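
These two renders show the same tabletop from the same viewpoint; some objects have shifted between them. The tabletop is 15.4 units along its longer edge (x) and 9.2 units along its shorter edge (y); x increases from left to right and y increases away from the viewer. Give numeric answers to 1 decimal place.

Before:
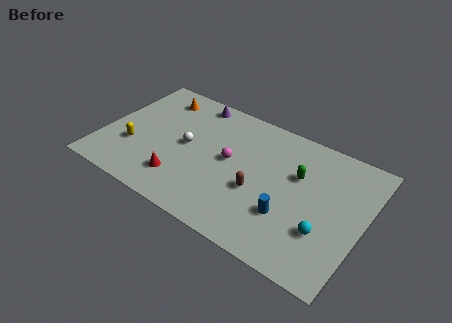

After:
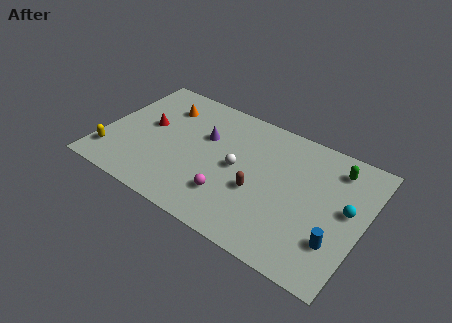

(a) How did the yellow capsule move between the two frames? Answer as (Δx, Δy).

(-1.1, -1.2)

The yellow capsule was at about (1.9, 3.1) and moved to about (0.8, 1.9).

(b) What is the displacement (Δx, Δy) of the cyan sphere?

(1.0, 2.1)

The cyan sphere was at about (13.4, 2.9) and moved to about (14.4, 5.0).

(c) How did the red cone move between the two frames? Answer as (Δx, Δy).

(-2.5, 3.0)

The red cone was at about (5.0, 2.1) and moved to about (2.5, 5.1).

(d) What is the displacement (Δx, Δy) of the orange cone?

(0.5, -0.6)

From the two frames, the orange cone sits at roughly (2.6, 7.6) before and (3.1, 7.0) after.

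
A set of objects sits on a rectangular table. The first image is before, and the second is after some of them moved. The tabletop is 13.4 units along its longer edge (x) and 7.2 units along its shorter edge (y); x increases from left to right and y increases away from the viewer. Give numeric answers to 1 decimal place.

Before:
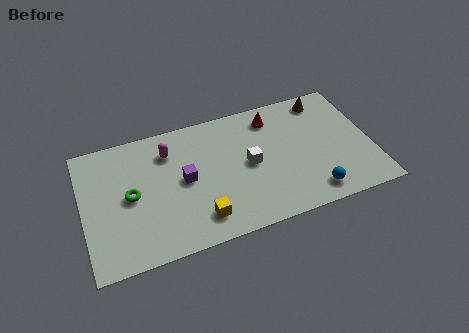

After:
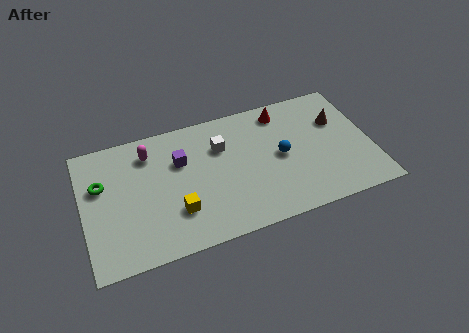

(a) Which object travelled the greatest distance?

the blue sphere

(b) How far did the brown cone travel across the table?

1.5

From (11.5, 6.2) to (12.0, 4.8), the brown cone covered √(0.5² + 1.4²) ≈ 1.5 units.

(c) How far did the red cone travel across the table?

0.5

The red cone moved from about (9.0, 5.9) to (9.5, 6.1), a distance of √(0.5² + 0.2²) ≈ 0.5.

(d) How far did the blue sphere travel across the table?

2.8

The blue sphere moved from about (10.4, 1.1) to (9.2, 3.6), a distance of √(1.2² + 2.5²) ≈ 2.8.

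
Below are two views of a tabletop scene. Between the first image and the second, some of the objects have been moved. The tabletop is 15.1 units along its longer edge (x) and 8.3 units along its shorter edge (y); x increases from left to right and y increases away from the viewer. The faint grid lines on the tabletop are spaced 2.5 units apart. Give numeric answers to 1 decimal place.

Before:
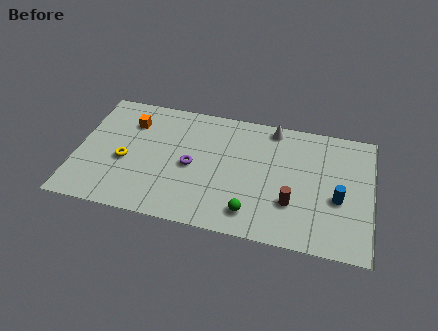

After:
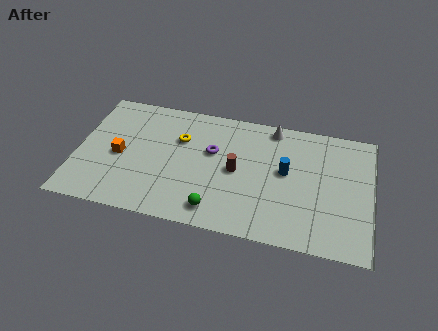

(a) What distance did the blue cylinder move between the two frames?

3.0

From (13.4, 3.4) to (10.7, 4.6), the blue cylinder covered √(2.7² + 1.2²) ≈ 3.0 units.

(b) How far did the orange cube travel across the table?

2.4

The orange cube was near (2.6, 6.2) before and (2.2, 3.8) after, so it travelled √(0.4² + 2.4²) ≈ 2.4 units.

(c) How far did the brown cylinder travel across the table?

3.3

The brown cylinder was near (11.1, 2.6) before and (8.2, 4.1) after, so it travelled √(2.9² + 1.5²) ≈ 3.3 units.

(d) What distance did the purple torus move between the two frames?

1.6

The purple torus was near (5.9, 3.9) before and (6.9, 5.1) after, so it travelled √(1.0² + 1.2²) ≈ 1.6 units.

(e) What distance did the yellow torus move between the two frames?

3.4

The yellow torus moved from about (2.5, 3.5) to (5.2, 5.6), a distance of √(2.7² + 2.1²) ≈ 3.4.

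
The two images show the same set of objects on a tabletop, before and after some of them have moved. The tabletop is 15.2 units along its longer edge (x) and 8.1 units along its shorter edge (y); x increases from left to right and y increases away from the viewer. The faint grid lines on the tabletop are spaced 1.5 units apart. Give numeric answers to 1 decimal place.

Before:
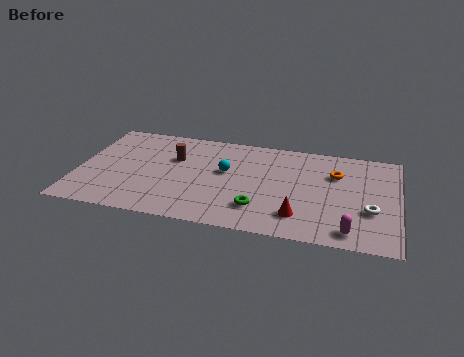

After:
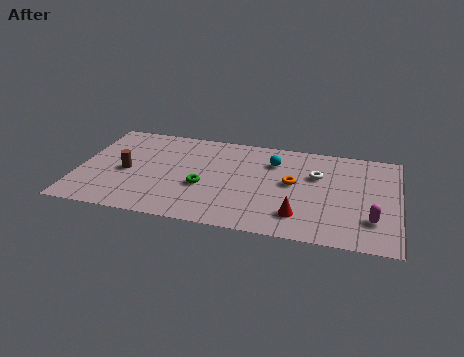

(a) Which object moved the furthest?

the white torus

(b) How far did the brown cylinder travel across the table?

2.7

From (4.5, 5.3) to (2.3, 3.7), the brown cylinder covered √(2.2² + 1.6²) ≈ 2.7 units.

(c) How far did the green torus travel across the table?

3.0

The green torus was near (8.7, 2.0) before and (6.0, 3.2) after, so it travelled √(2.7² + 1.2²) ≈ 3.0 units.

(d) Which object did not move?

the red cone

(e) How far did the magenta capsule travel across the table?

1.5

The magenta capsule was near (13.0, 1.1) before and (14.0, 2.2) after, so it travelled √(1.0² + 1.1²) ≈ 1.5 units.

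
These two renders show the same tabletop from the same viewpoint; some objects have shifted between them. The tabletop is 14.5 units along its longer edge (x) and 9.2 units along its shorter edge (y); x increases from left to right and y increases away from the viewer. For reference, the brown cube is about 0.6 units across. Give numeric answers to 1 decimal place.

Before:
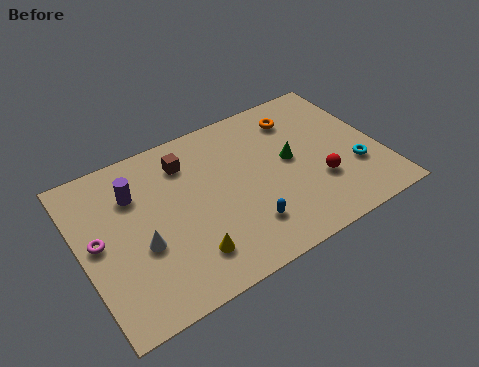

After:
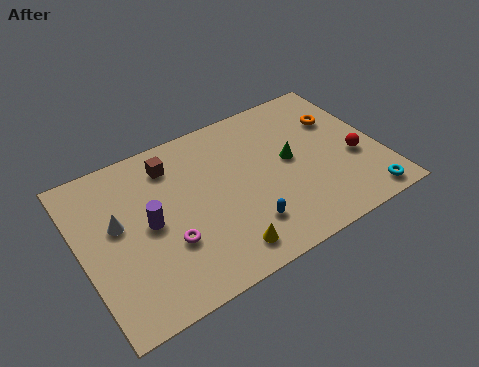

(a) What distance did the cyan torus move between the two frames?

2.0

The cyan torus moved from about (13.1, 3.0) to (13.2, 1.0), a distance of √(0.1² + 2.0²) ≈ 2.0.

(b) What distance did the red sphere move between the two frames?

2.0

The red sphere was near (11.3, 3.0) before and (13.2, 3.6) after, so it travelled √(1.9² + 0.6²) ≈ 2.0 units.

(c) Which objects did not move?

the blue capsule and the green cone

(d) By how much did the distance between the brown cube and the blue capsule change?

+0.5

Before: roughly 5.4 units apart; after: 5.9. That's 0.5 units further apart.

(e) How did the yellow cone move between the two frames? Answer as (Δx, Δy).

(1.6, -0.6)

The yellow cone started near (4.7, 2.0) and ended near (6.3, 1.4).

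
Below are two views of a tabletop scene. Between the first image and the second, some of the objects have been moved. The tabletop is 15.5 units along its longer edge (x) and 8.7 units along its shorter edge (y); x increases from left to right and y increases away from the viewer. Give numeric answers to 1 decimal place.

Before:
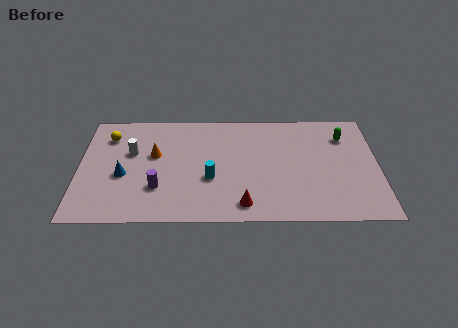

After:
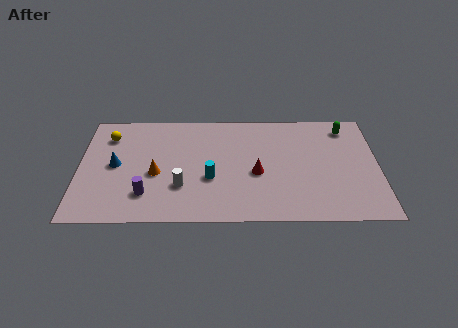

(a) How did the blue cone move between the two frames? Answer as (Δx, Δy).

(-0.4, 0.8)

The blue cone was at about (2.3, 3.6) and moved to about (1.9, 4.4).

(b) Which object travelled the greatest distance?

the white cylinder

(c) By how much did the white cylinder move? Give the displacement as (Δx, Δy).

(2.6, -2.7)

The white cylinder started near (2.7, 5.4) and ended near (5.3, 2.7).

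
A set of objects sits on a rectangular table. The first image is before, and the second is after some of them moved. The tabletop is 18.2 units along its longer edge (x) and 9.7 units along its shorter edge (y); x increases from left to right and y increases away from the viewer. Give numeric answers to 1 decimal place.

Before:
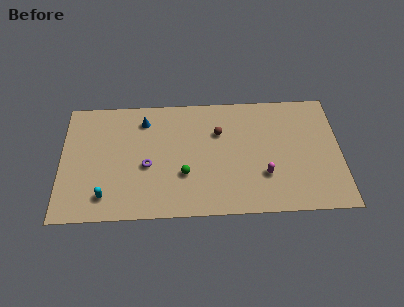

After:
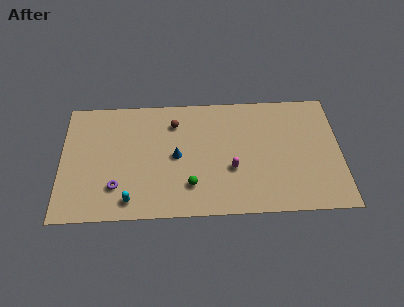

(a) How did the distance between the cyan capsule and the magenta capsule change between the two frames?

-3.4

They were about 10.4 units apart before and 7.0 after — 3.4 units closer together.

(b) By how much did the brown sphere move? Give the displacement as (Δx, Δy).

(-2.9, 0.9)

From the two frames, the brown sphere sits at roughly (10.3, 6.6) before and (7.4, 7.5) after.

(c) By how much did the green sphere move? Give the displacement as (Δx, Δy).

(0.4, -0.9)

The green sphere started near (8.0, 3.3) and ended near (8.4, 2.4).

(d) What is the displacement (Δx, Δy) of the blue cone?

(2.1, -3.0)

The blue cone started near (5.4, 7.8) and ended near (7.5, 4.8).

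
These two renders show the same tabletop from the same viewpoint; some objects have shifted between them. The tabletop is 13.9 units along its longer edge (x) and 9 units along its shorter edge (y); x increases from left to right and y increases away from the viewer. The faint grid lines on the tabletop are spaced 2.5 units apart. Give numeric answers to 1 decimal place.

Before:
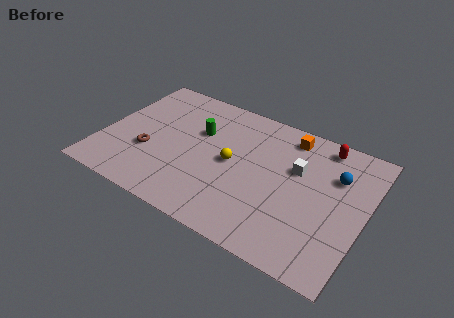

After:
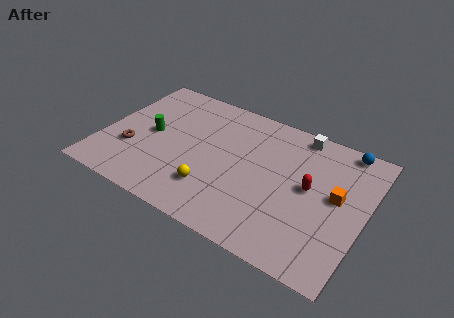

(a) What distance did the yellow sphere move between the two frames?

2.3

From (6.9, 4.5) to (6.2, 2.3), the yellow sphere covered √(0.7² + 2.2²) ≈ 2.3 units.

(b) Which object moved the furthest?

the orange cube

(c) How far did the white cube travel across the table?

2.4

The white cube moved from about (10.2, 5.7) to (10.0, 8.1), a distance of √(0.2² + 2.4²) ≈ 2.4.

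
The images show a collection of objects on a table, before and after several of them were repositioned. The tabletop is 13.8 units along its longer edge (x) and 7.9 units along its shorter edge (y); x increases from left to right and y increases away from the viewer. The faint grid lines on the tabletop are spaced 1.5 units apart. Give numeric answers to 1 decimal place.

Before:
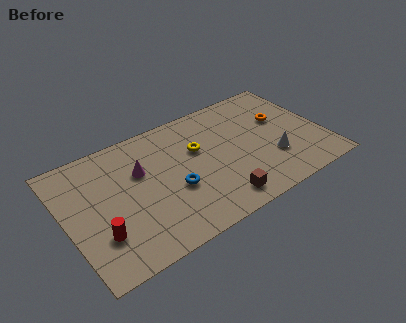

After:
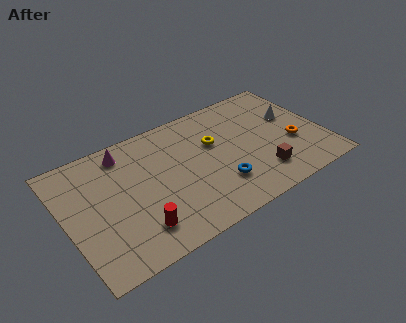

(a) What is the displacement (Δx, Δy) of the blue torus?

(2.3, -0.9)

The blue torus was at about (5.6, 3.1) and moved to about (7.9, 2.2).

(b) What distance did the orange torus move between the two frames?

1.9

The orange torus moved from about (11.8, 4.9) to (12.1, 3.0), a distance of √(0.3² + 1.9²) ≈ 1.9.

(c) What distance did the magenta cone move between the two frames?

1.7

The magenta cone was near (4.1, 5.1) before and (3.5, 6.7) after, so it travelled √(0.6² + 1.6²) ≈ 1.7 units.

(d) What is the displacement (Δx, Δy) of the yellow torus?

(0.9, 0.0)

The yellow torus started near (7.2, 5.0) and ended near (8.1, 5.0).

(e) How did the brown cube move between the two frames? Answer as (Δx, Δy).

(2.4, 0.6)

The brown cube was at about (7.7, 1.2) and moved to about (10.1, 1.8).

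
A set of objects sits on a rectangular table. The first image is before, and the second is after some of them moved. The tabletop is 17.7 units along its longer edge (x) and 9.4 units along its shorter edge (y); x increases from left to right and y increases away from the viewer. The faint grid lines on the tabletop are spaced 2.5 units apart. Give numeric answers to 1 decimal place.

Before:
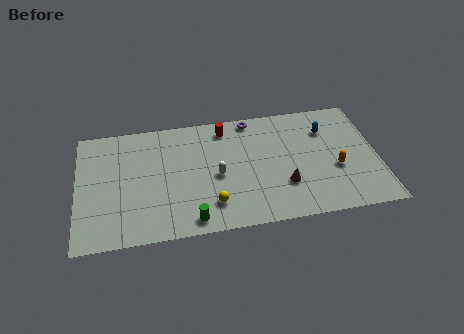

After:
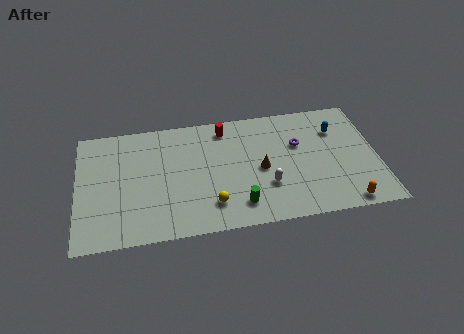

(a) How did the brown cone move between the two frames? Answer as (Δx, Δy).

(-1.3, 1.5)

The brown cone was at about (12.1, 2.9) and moved to about (10.8, 4.4).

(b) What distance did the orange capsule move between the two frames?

2.8

From (15.2, 3.7) to (15.6, 0.9), the orange capsule covered √(0.4² + 2.8²) ≈ 2.8 units.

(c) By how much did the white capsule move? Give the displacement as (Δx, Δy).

(2.9, -1.3)

The white capsule started near (8.2, 4.3) and ended near (11.1, 3.0).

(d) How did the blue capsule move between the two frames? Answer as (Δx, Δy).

(0.6, -0.1)

The blue capsule was at about (14.8, 6.9) and moved to about (15.4, 6.8).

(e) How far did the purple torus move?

3.7

The purple torus was near (10.4, 8.5) before and (13.1, 6.0) after, so it travelled √(2.7² + 2.5²) ≈ 3.7 units.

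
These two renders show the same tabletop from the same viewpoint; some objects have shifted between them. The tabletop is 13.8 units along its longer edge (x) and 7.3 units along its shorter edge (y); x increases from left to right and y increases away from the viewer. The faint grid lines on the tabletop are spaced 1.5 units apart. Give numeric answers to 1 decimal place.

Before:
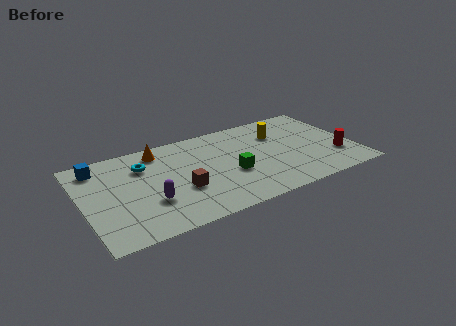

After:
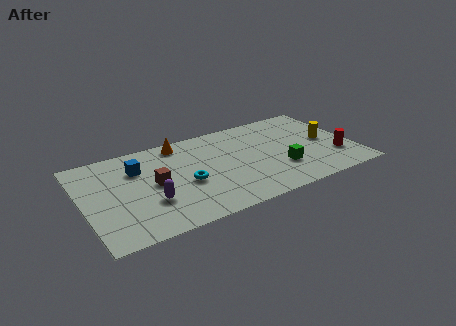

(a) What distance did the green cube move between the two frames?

2.6

From (7.4, 2.9) to (9.9, 2.3), the green cube covered √(2.5² + 0.6²) ≈ 2.6 units.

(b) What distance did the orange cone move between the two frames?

1.1

The orange cone moved from about (4.1, 6.2) to (5.2, 6.4), a distance of √(1.1² + 0.2²) ≈ 1.1.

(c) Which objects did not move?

the purple capsule and the red cylinder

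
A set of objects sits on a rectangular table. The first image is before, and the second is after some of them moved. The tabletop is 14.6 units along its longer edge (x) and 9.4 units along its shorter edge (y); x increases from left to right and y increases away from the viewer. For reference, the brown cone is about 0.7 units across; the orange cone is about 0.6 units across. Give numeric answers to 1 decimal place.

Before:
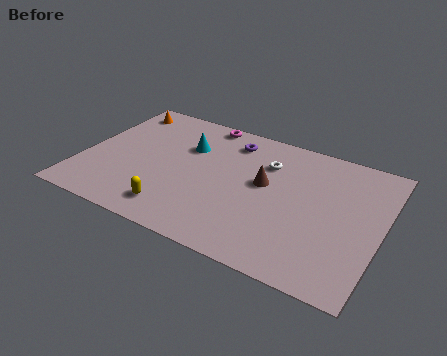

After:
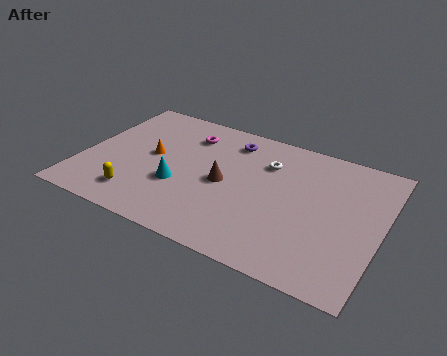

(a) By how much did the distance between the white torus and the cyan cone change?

+1.3

Before: roughly 3.9 units apart; after: 5.2. That's 1.3 units further apart.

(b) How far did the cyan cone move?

3.0

The cyan cone was near (4.9, 6.4) before and (4.9, 3.4) after, so it travelled √(0.0² + 3.0²) ≈ 3.0 units.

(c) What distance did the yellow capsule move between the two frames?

1.9

The yellow capsule was near (5.0, 1.6) before and (3.1, 1.8) after, so it travelled √(1.9² + 0.2²) ≈ 1.9 units.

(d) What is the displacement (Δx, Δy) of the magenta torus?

(-0.6, -1.3)

The magenta torus was at about (5.4, 8.6) and moved to about (4.8, 7.3).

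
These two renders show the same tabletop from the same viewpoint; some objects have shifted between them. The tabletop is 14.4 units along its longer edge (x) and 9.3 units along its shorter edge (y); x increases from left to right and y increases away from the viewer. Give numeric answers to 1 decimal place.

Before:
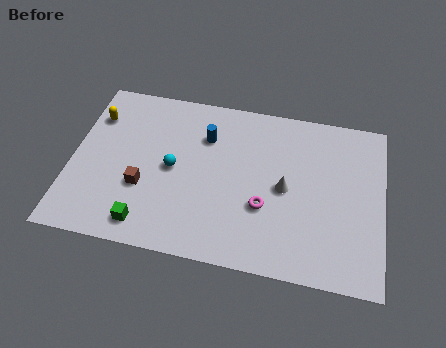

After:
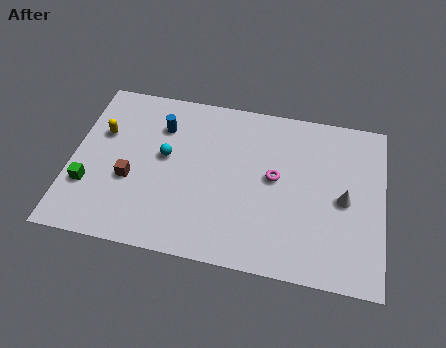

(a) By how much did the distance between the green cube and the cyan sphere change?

+0.7

Before: roughly 3.4 units apart; after: 4.1. That's 0.7 units further apart.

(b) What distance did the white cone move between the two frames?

2.7

The white cone moved from about (9.9, 4.5) to (12.6, 4.4), a distance of √(2.7² + 0.1²) ≈ 2.7.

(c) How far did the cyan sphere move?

0.7

From (4.7, 4.6) to (4.3, 5.2), the cyan sphere covered √(0.4² + 0.6²) ≈ 0.7 units.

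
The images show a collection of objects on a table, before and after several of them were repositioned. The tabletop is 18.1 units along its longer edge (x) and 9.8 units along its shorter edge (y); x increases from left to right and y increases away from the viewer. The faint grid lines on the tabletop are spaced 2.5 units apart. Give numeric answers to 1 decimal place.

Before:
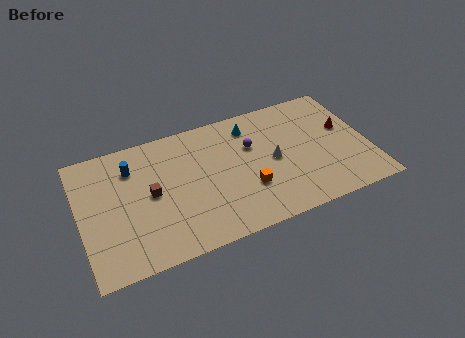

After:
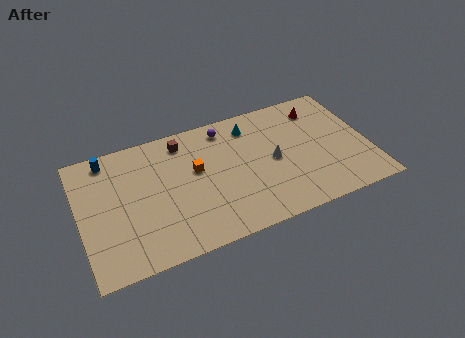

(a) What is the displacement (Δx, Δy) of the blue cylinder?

(-1.4, 1.2)

From the two frames, the blue cylinder sits at roughly (3.4, 7.4) before and (2.0, 8.6) after.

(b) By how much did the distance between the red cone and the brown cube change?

-3.7

Before: roughly 12.4 units apart; after: 8.7. That's 3.7 units closer together.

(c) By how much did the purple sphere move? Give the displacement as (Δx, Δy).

(-1.5, 2.0)

The purple sphere was at about (10.9, 6.4) and moved to about (9.4, 8.4).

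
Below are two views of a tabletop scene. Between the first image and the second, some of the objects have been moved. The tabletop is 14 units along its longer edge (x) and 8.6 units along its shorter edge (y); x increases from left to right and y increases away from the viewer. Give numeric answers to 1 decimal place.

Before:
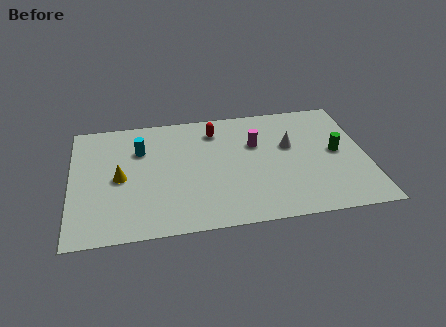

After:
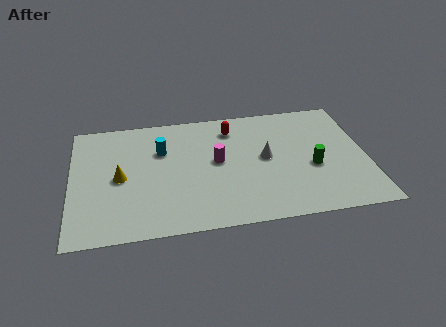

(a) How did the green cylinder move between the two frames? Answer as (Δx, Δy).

(-1.2, -0.9)

From the two frames, the green cylinder sits at roughly (12.6, 4.4) before and (11.4, 3.5) after.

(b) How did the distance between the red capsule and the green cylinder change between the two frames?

-1.2

They were about 6.2 units apart before and 5.0 after — 1.2 units closer together.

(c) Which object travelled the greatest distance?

the magenta cylinder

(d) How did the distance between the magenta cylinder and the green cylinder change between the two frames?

+0.6

They were about 4.0 units apart before and 4.6 after — 0.6 units further apart.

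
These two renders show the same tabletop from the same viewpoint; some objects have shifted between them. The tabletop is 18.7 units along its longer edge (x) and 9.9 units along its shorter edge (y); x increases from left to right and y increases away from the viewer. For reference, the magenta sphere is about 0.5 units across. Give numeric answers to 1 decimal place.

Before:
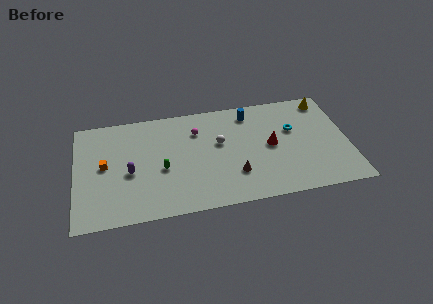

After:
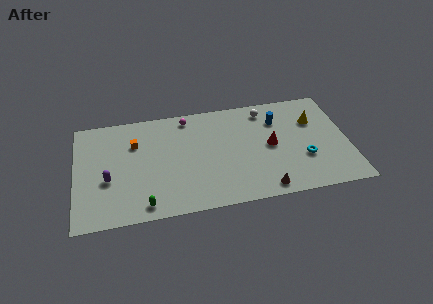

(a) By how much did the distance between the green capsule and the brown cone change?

+3.0

They were about 5.1 units apart before and 8.1 after — 3.0 units further apart.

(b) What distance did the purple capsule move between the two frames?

1.6

The purple capsule moved from about (3.7, 4.3) to (2.2, 3.9), a distance of √(1.5² + 0.4²) ≈ 1.6.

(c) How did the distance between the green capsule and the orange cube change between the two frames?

+1.7

They were about 4.0 units apart before and 5.7 after — 1.7 units further apart.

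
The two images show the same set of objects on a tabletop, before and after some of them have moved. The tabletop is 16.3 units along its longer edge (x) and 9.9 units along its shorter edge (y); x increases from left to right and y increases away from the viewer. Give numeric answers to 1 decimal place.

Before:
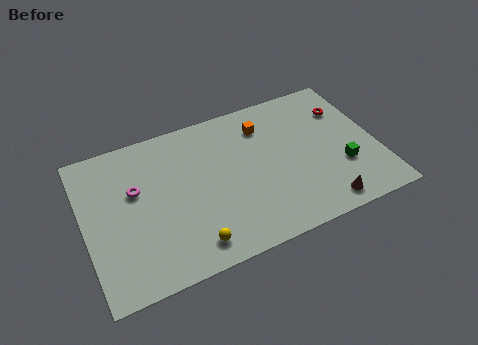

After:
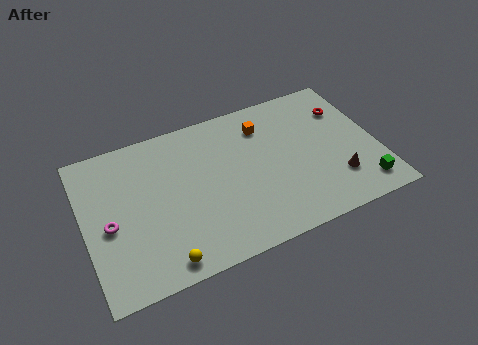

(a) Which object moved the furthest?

the magenta torus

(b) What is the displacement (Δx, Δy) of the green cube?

(0.9, -1.7)

From the two frames, the green cube sits at roughly (14.2, 3.3) before and (15.1, 1.6) after.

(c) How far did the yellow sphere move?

1.6

The yellow sphere was near (5.5, 1.5) before and (3.9, 1.1) after, so it travelled √(1.6² + 0.4²) ≈ 1.6 units.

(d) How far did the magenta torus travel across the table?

2.3

The magenta torus moved from about (2.9, 6.1) to (1.3, 4.4), a distance of √(1.6² + 1.7²) ≈ 2.3.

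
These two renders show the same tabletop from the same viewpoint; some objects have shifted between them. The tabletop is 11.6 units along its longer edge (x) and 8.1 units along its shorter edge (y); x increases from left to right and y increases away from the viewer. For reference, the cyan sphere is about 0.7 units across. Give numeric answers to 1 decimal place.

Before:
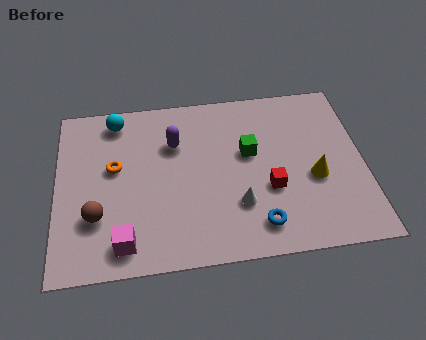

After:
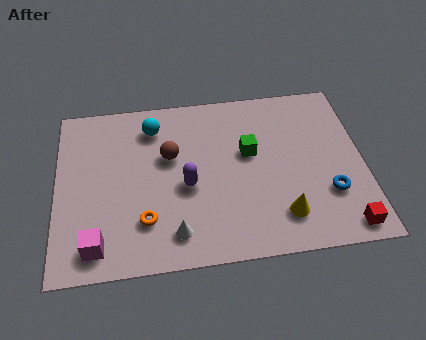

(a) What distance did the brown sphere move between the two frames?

3.8

From (1.5, 2.5) to (4.3, 5.0), the brown sphere covered √(2.8² + 2.5²) ≈ 3.8 units.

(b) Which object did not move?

the green cube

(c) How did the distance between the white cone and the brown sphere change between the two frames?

-1.7

Before: roughly 5.3 units apart; after: 3.6. That's 1.7 units closer together.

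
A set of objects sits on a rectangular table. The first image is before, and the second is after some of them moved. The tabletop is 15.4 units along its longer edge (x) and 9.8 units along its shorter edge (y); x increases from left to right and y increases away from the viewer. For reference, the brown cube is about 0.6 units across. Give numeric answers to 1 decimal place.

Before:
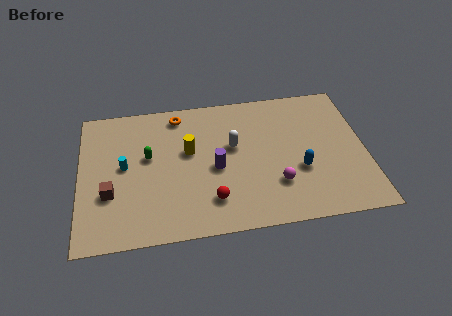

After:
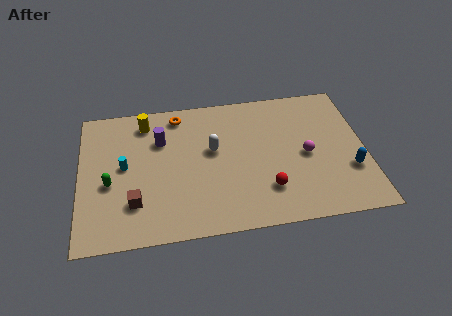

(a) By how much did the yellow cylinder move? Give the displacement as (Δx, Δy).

(-2.3, 2.4)

The yellow cylinder started near (5.9, 5.8) and ended near (3.6, 8.2).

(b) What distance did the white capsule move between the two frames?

1.1

The white capsule moved from about (8.3, 5.8) to (7.2, 5.7), a distance of √(1.1² + 0.1²) ≈ 1.1.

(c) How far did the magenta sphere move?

2.5

The magenta sphere was near (10.5, 2.8) before and (12.2, 4.6) after, so it travelled √(1.7² + 1.8²) ≈ 2.5 units.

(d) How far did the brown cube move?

1.5

From (1.6, 3.4) to (2.9, 2.6), the brown cube covered √(1.3² + 0.8²) ≈ 1.5 units.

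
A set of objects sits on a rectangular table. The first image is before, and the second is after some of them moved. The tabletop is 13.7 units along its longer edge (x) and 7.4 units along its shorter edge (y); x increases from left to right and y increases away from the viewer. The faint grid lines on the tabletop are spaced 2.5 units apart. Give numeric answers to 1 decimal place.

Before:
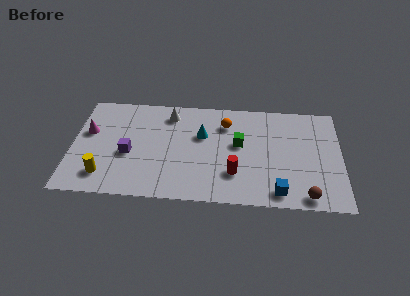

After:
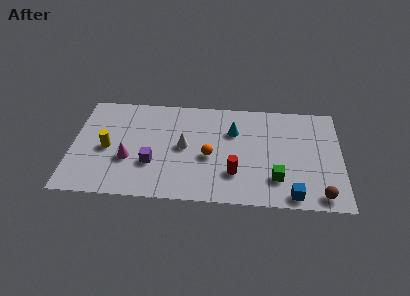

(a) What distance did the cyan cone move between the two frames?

1.6

The cyan cone moved from about (6.6, 4.7) to (8.2, 5.1), a distance of √(1.6² + 0.4²) ≈ 1.6.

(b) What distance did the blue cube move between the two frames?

0.7

The blue cube was near (10.5, 1.0) before and (11.2, 0.8) after, so it travelled √(0.7² + 0.2²) ≈ 0.7 units.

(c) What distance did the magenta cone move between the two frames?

2.8

The magenta cone moved from about (0.8, 4.5) to (2.9, 2.7), a distance of √(2.1² + 1.8²) ≈ 2.8.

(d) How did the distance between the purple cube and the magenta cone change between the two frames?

-1.3

The distance was about 2.5 in the first image and 1.2 in the second, so they moved 1.3 units closer together.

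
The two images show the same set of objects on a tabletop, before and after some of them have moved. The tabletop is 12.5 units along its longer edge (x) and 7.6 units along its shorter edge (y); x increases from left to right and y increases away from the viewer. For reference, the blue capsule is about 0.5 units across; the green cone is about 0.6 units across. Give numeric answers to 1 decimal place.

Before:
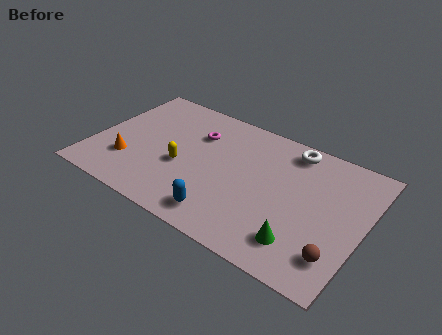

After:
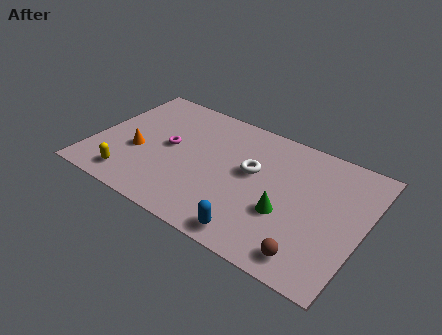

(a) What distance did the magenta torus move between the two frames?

1.8

The magenta torus moved from about (4.5, 5.4) to (3.4, 4.0), a distance of √(1.1² + 1.4²) ≈ 1.8.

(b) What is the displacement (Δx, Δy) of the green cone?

(-0.9, 1.2)

The green cone started near (10.0, 1.6) and ended near (9.1, 2.8).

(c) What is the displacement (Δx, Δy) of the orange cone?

(0.3, 0.8)

From the two frames, the orange cone sits at roughly (1.8, 2.2) before and (2.1, 3.0) after.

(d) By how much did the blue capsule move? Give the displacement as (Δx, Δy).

(1.5, -0.3)

From the two frames, the blue capsule sits at roughly (6.5, 1.2) before and (8.0, 0.9) after.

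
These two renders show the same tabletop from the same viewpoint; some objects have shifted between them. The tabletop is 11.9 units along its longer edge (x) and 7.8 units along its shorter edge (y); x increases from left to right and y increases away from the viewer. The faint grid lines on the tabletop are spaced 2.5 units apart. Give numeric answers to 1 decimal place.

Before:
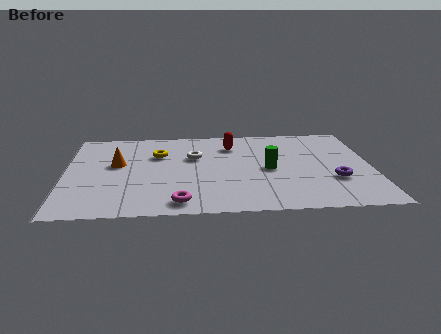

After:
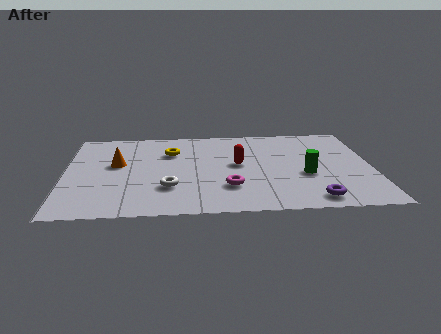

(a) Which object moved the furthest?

the white torus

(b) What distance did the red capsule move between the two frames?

1.8

From (6.5, 6.0) to (6.7, 4.2), the red capsule covered √(0.2² + 1.8²) ≈ 1.8 units.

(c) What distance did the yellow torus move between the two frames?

0.5

From (3.6, 5.3) to (4.1, 5.5), the yellow torus covered √(0.5² + 0.2²) ≈ 0.5 units.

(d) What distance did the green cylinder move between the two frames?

1.5

The green cylinder moved from about (7.9, 3.7) to (9.3, 3.1), a distance of √(1.4² + 0.6²) ≈ 1.5.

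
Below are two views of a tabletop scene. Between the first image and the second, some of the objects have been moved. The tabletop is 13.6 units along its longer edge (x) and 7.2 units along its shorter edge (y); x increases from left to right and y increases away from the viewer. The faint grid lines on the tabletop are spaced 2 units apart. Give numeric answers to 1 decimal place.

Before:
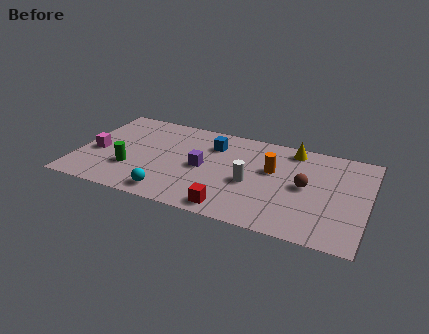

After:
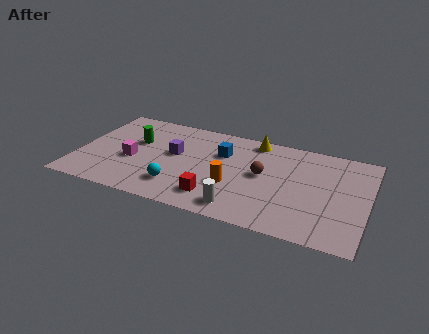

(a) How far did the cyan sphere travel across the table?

0.8

From (4.6, 1.0) to (4.9, 1.7), the cyan sphere covered √(0.3² + 0.7²) ≈ 0.8 units.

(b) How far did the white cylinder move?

2.0

From (8.2, 3.1) to (7.9, 1.1), the white cylinder covered √(0.3² + 2.0²) ≈ 2.0 units.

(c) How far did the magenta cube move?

1.7

The magenta cube was near (0.9, 3.1) before and (2.6, 3.0) after, so it travelled √(1.7² + 0.1²) ≈ 1.7 units.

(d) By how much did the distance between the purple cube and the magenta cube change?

-2.8

Before: roughly 5.0 units apart; after: 2.2. That's 2.8 units closer together.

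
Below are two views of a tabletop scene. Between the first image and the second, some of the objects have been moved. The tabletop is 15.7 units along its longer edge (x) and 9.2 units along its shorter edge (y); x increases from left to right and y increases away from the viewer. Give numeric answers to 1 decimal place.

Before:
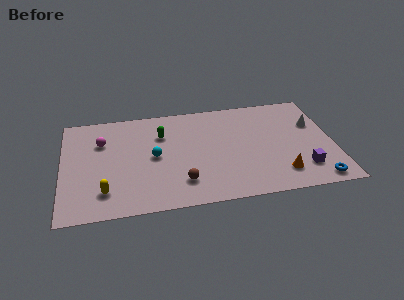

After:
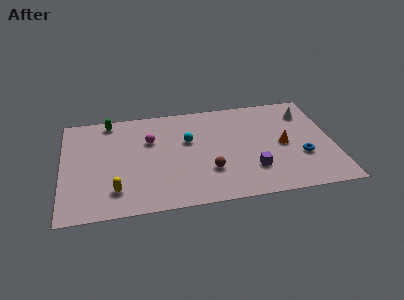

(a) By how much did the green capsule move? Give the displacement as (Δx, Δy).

(-3.0, 1.7)

The green capsule started near (5.8, 6.5) and ended near (2.8, 8.2).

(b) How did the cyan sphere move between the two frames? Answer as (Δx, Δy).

(2.0, 1.1)

The cyan sphere started near (5.3, 4.6) and ended near (7.3, 5.7).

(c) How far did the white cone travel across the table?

1.2

From (14.7, 6.0) to (14.3, 7.1), the white cone covered √(0.4² + 1.1²) ≈ 1.2 units.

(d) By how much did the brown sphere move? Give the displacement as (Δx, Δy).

(1.6, 0.7)

The brown sphere started near (6.8, 2.1) and ended near (8.4, 2.8).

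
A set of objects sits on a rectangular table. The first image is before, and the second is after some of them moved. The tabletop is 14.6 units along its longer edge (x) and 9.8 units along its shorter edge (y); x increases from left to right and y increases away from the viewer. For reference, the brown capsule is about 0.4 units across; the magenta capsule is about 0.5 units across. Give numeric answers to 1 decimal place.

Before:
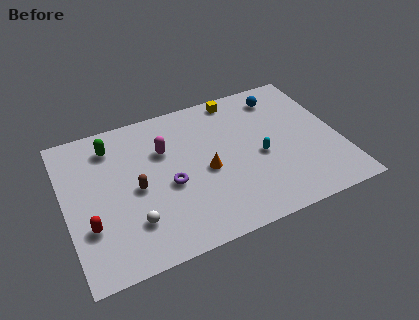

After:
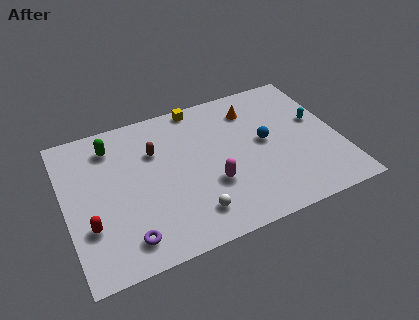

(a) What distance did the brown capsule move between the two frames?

2.4

From (3.7, 4.6) to (4.9, 6.7), the brown capsule covered √(1.2² + 2.1²) ≈ 2.4 units.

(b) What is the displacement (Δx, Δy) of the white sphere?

(3.1, -0.6)

From the two frames, the white sphere sits at roughly (3.3, 2.5) before and (6.4, 1.9) after.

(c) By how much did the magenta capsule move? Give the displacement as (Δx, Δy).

(2.2, -3.2)

The magenta capsule started near (5.4, 6.6) and ended near (7.6, 3.4).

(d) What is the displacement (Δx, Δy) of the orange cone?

(2.9, 3.3)

The orange cone was at about (7.4, 4.4) and moved to about (10.3, 7.7).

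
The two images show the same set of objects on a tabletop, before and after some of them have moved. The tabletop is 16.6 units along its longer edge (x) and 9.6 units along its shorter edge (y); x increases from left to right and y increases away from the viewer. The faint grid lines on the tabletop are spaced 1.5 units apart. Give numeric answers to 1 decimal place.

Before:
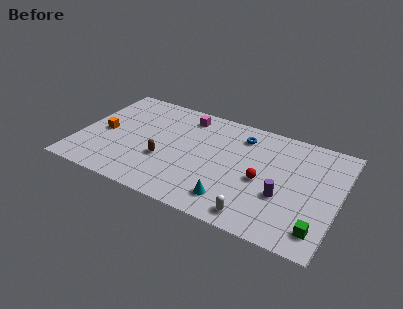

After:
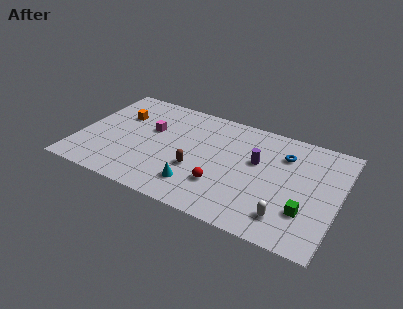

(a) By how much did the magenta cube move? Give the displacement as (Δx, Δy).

(-2.0, -2.2)

From the two frames, the magenta cube sits at roughly (6.4, 8.1) before and (4.4, 5.9) after.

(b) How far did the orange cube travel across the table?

2.2

The orange cube moved from about (1.5, 4.5) to (2.3, 6.5), a distance of √(0.8² + 2.0²) ≈ 2.2.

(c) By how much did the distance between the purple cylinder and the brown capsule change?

-3.3

The distance was about 7.6 in the first image and 4.3 in the second, so they moved 3.3 units closer together.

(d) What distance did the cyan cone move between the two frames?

2.3

From (10.2, 1.8) to (7.9, 2.1), the cyan cone covered √(2.3² + 0.3²) ≈ 2.3 units.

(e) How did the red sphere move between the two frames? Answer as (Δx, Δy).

(-2.4, -1.5)

The red sphere started near (11.8, 4.3) and ended near (9.4, 2.8).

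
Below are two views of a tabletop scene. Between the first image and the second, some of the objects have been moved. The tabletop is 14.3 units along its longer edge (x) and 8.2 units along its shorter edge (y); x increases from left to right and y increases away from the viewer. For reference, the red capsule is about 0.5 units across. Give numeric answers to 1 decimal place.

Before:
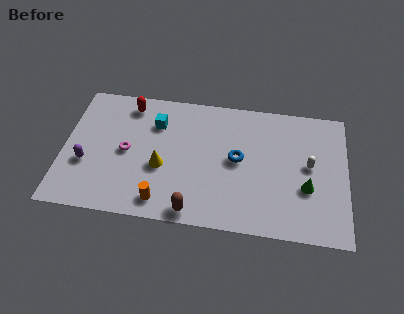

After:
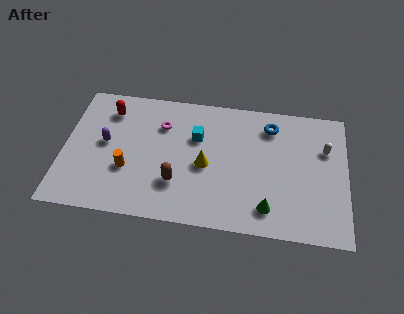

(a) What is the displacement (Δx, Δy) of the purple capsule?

(0.9, 1.4)

From the two frames, the purple capsule sits at roughly (1.2, 3.0) before and (2.1, 4.4) after.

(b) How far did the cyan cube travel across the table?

2.2

From (4.6, 6.0) to (6.7, 5.4), the cyan cube covered √(2.1² + 0.6²) ≈ 2.2 units.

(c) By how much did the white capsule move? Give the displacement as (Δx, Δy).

(0.8, 1.1)

The white capsule was at about (12.4, 4.4) and moved to about (13.2, 5.5).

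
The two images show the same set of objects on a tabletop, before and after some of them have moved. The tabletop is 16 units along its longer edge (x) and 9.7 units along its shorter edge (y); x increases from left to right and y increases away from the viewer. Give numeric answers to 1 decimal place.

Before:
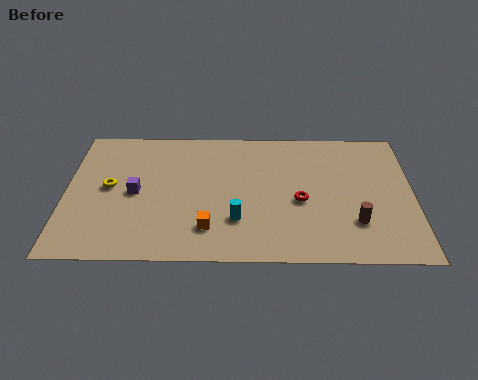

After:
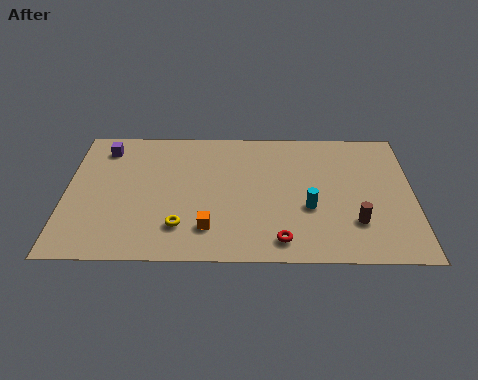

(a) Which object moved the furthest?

the yellow torus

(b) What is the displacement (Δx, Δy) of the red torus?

(-0.9, -2.8)

The red torus started near (10.8, 4.2) and ended near (9.9, 1.4).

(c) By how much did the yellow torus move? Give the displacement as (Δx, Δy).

(3.3, -2.8)

From the two frames, the yellow torus sits at roughly (2.0, 5.1) before and (5.3, 2.3) after.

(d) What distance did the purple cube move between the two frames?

3.6

From (3.2, 4.7) to (1.7, 8.0), the purple cube covered √(1.5² + 3.3²) ≈ 3.6 units.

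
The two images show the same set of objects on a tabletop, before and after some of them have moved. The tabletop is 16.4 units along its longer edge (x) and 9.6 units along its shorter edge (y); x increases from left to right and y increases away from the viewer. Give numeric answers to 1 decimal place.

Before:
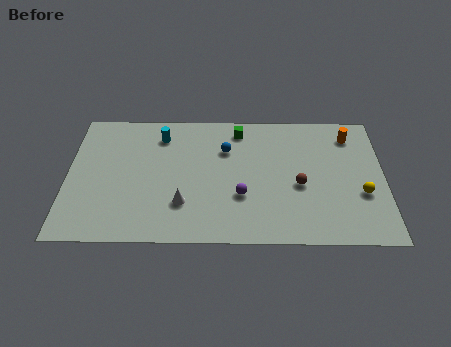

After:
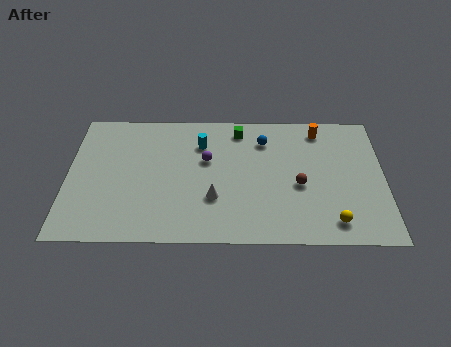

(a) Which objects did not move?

the green cube and the brown sphere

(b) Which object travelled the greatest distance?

the purple sphere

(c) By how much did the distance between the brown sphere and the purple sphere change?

+2.0

Before: roughly 3.1 units apart; after: 5.1. That's 2.0 units further apart.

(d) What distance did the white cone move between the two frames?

1.6

From (6.0, 2.7) to (7.6, 3.1), the white cone covered √(1.6² + 0.4²) ≈ 1.6 units.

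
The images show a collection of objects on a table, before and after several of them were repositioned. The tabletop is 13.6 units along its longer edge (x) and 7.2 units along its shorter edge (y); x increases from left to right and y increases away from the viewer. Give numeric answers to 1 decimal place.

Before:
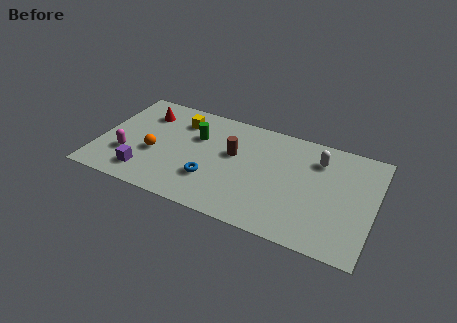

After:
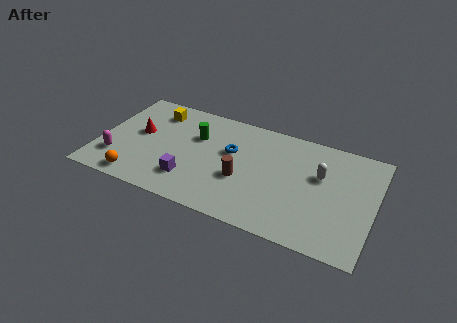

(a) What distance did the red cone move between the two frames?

1.5

The red cone was near (2.0, 5.5) before and (1.9, 4.0) after, so it travelled √(0.1² + 1.5²) ≈ 1.5 units.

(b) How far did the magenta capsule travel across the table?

0.6

The magenta capsule was near (1.5, 2.3) before and (1.0, 1.9) after, so it travelled √(0.5² + 0.4²) ≈ 0.6 units.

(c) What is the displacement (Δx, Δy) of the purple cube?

(2.2, 0.4)

From the two frames, the purple cube sits at roughly (2.5, 1.4) before and (4.7, 1.8) after.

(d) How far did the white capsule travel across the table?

1.0

From (10.7, 5.5) to (10.9, 4.5), the white capsule covered √(0.2² + 1.0²) ≈ 1.0 units.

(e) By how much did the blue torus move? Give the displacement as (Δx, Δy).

(0.8, 2.2)

From the two frames, the blue torus sits at roughly (5.7, 2.2) before and (6.5, 4.4) after.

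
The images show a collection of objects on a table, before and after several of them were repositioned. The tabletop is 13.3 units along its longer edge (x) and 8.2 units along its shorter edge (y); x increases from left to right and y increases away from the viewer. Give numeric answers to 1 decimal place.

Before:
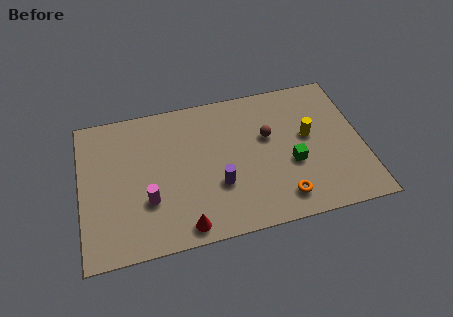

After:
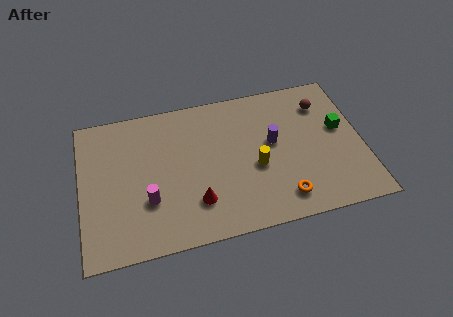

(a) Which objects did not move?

the orange torus and the magenta cylinder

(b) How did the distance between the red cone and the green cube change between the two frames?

+1.8

The distance was about 5.7 in the first image and 7.5 in the second, so they moved 1.8 units further apart.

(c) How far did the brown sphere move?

3.0

From (8.9, 5.0) to (11.6, 6.3), the brown sphere covered √(2.7² + 1.3²) ≈ 3.0 units.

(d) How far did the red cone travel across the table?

1.3

From (4.7, 0.9) to (5.3, 2.1), the red cone covered √(0.6² + 1.2²) ≈ 1.3 units.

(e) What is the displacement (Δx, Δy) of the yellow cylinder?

(-2.6, -1.2)

From the two frames, the yellow cylinder sits at roughly (10.8, 4.6) before and (8.2, 3.4) after.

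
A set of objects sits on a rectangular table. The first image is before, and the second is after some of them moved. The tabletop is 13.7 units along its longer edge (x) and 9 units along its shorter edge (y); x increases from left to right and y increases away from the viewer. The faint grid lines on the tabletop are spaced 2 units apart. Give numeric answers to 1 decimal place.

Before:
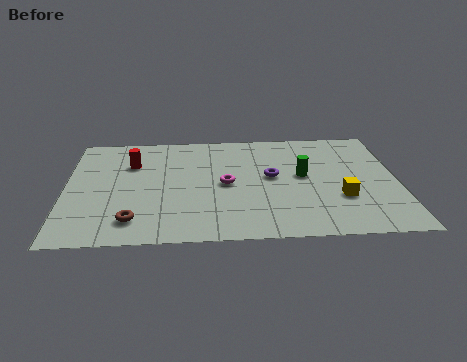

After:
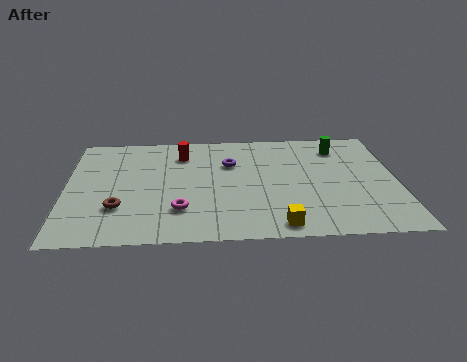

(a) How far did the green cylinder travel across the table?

2.8

The green cylinder moved from about (9.8, 4.9) to (11.4, 7.2), a distance of √(1.6² + 2.3²) ≈ 2.8.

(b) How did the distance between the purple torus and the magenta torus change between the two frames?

+2.3

They were about 2.0 units apart before and 4.3 after — 2.3 units further apart.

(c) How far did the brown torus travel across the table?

1.2

From (2.8, 1.7) to (2.2, 2.7), the brown torus covered √(0.6² + 1.0²) ≈ 1.2 units.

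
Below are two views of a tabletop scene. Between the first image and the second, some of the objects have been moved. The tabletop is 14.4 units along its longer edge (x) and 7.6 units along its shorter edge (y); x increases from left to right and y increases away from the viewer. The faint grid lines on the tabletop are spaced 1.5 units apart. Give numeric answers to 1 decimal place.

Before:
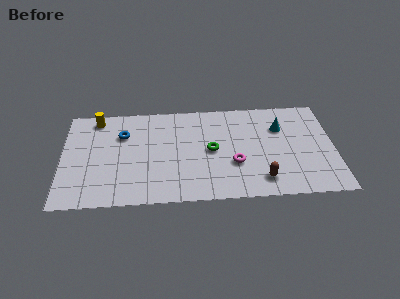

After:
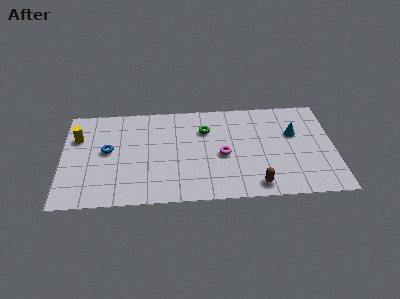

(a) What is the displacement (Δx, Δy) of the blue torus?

(-0.8, -1.2)

From the two frames, the blue torus sits at roughly (3.2, 5.3) before and (2.4, 4.1) after.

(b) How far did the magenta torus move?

0.9

The magenta torus moved from about (9.1, 2.7) to (8.5, 3.4), a distance of √(0.6² + 0.7²) ≈ 0.9.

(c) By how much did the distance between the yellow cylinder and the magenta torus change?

-0.4

The distance was about 8.3 in the first image and 7.9 in the second, so they moved 0.4 units closer together.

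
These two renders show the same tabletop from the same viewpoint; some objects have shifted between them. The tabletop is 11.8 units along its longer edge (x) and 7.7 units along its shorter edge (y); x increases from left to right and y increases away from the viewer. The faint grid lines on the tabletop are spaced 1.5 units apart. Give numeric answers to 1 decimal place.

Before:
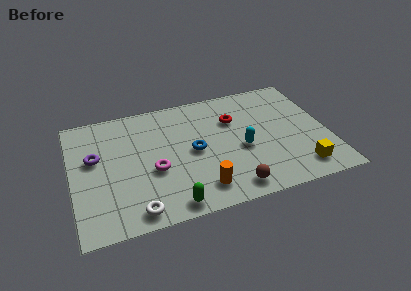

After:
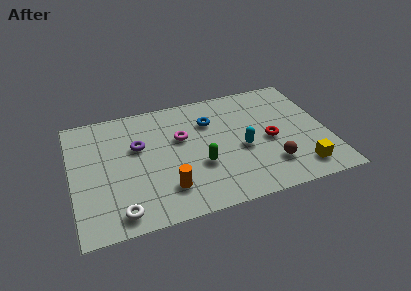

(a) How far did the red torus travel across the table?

2.3

From (7.6, 5.3) to (9.1, 3.5), the red torus covered √(1.5² + 1.8²) ≈ 2.3 units.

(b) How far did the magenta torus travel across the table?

2.2

The magenta torus moved from about (3.7, 3.1) to (5.1, 4.8), a distance of √(1.4² + 1.7²) ≈ 2.2.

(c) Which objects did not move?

the yellow cube and the cyan capsule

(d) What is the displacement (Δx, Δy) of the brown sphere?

(1.9, 0.9)

The brown sphere started near (7.1, 1.0) and ended near (9.0, 1.9).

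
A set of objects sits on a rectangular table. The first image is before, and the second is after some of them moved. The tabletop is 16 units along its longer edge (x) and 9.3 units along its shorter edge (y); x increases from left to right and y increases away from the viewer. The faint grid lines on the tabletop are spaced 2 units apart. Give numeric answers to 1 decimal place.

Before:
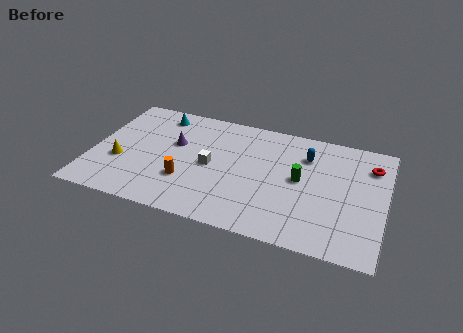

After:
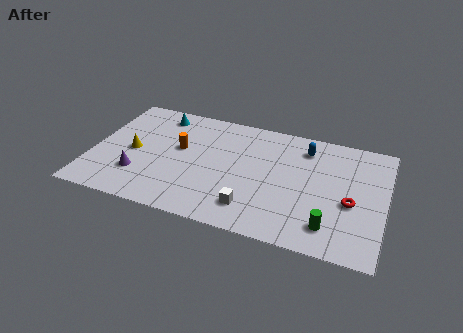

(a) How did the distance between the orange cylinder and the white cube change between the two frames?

+3.5

The distance was about 2.0 in the first image and 5.5 in the second, so they moved 3.5 units further apart.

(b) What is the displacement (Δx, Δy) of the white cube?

(2.5, -2.6)

The white cube was at about (6.5, 4.5) and moved to about (9.0, 1.9).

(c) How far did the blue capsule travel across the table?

0.6

The blue capsule moved from about (11.6, 6.9) to (11.5, 7.5), a distance of √(0.1² + 0.6²) ≈ 0.6.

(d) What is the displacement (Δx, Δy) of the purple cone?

(-1.7, -3.1)

The purple cone was at about (4.4, 5.7) and moved to about (2.7, 2.6).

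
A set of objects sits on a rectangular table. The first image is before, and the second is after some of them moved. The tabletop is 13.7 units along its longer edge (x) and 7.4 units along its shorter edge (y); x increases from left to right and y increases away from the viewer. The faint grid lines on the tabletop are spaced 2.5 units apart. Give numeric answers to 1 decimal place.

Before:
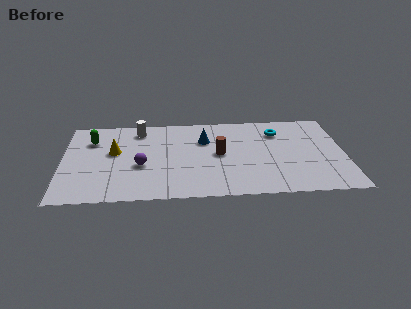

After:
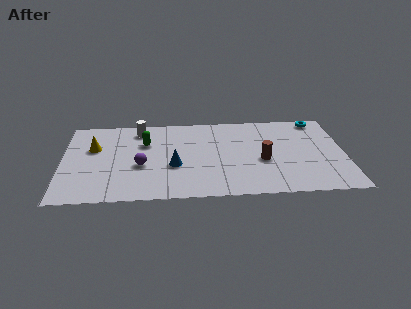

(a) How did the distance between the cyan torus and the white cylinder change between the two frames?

+2.0

The distance was about 6.8 in the first image and 8.8 in the second, so they moved 2.0 units further apart.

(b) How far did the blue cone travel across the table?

2.7

From (6.9, 5.1) to (5.4, 2.9), the blue cone covered √(1.5² + 2.2²) ≈ 2.7 units.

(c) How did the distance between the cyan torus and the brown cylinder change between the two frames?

+1.1

The distance was about 3.4 in the first image and 4.5 in the second, so they moved 1.1 units further apart.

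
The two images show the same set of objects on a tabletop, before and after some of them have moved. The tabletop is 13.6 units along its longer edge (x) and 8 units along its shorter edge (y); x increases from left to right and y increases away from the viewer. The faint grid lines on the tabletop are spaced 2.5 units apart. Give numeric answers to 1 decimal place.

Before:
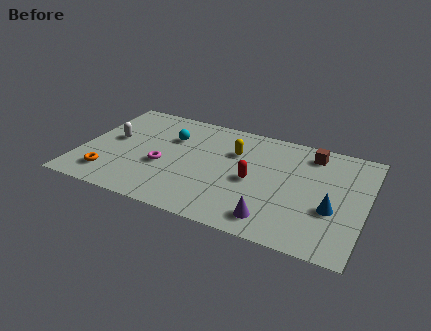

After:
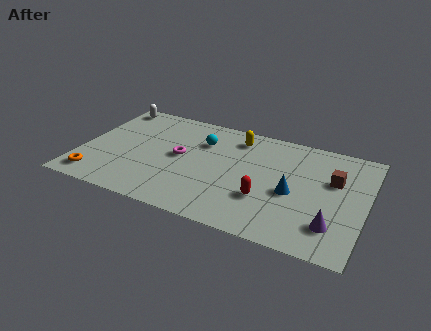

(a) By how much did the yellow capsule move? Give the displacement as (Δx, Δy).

(0.0, 1.1)

From the two frames, the yellow capsule sits at roughly (7.2, 5.5) before and (7.2, 6.6) after.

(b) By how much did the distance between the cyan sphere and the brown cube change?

-0.4

They were about 6.8 units apart before and 6.4 after — 0.4 units closer together.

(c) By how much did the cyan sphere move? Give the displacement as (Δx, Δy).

(1.5, 0.2)

The cyan sphere started near (4.1, 5.5) and ended near (5.6, 5.7).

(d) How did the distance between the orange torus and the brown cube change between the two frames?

+1.2

Before: roughly 10.5 units apart; after: 11.7. That's 1.2 units further apart.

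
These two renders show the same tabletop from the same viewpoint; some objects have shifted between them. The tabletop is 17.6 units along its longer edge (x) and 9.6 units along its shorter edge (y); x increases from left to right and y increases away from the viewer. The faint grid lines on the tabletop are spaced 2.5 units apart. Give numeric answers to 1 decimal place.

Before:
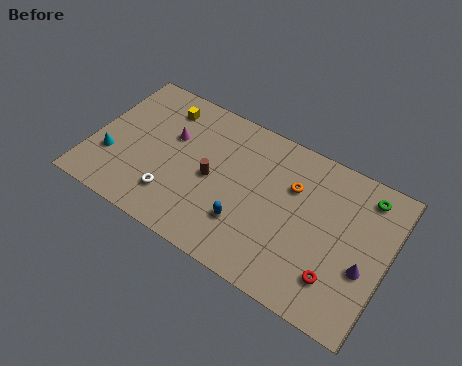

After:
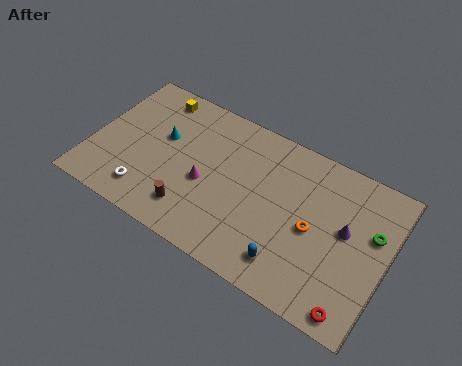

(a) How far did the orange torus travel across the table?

2.5

The orange torus moved from about (11.8, 6.5) to (13.3, 4.5), a distance of √(1.5² + 2.0²) ≈ 2.5.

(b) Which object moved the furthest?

the cyan cone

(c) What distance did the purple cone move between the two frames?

2.1

From (16.4, 3.7) to (15.1, 5.4), the purple cone covered √(1.3² + 1.7²) ≈ 2.1 units.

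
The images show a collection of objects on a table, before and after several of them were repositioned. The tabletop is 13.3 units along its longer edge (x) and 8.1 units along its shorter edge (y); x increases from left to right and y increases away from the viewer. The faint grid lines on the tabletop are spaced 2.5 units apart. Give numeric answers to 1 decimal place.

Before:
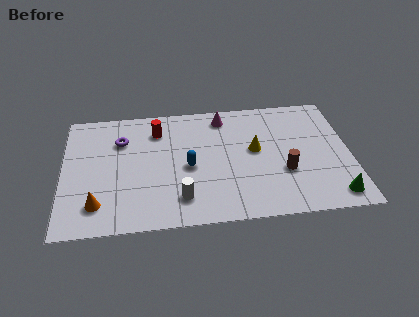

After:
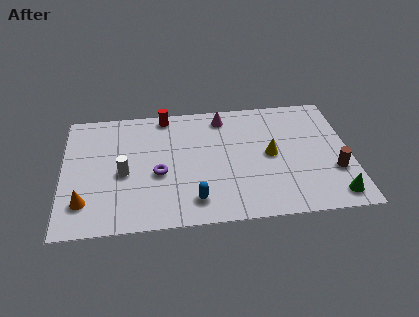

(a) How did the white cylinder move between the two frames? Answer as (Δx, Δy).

(-2.6, 1.9)

From the two frames, the white cylinder sits at roughly (5.4, 1.7) before and (2.8, 3.6) after.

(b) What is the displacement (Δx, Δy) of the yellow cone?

(0.7, -0.4)

The yellow cone was at about (8.9, 4.5) and moved to about (9.6, 4.1).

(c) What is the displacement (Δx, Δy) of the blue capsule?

(0.2, -2.2)

The blue capsule started near (5.8, 3.7) and ended near (6.0, 1.5).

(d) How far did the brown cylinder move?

2.3

The brown cylinder moved from about (10.2, 2.9) to (12.5, 2.7), a distance of √(2.3² + 0.2²) ≈ 2.3.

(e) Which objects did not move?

the green cone and the magenta cone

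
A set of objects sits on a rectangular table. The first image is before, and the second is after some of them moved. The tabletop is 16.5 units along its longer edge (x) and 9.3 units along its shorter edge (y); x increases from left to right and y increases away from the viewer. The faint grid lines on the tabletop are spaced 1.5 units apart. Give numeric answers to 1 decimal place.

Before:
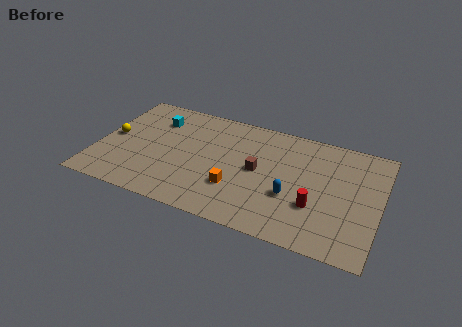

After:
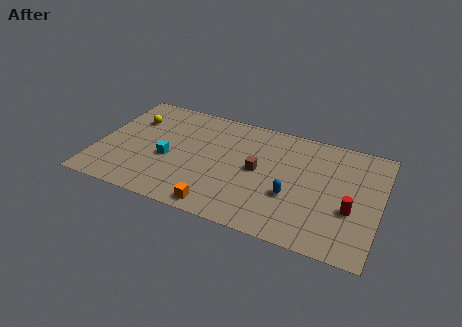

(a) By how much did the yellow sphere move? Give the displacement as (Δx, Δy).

(1.0, 1.9)

From the two frames, the yellow sphere sits at roughly (0.8, 4.7) before and (1.8, 6.6) after.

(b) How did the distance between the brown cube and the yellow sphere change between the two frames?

-0.8

Before: roughly 8.6 units apart; after: 7.8. That's 0.8 units closer together.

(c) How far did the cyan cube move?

3.3

From (3.1, 7.0) to (4.2, 3.9), the cyan cube covered √(1.1² + 3.1²) ≈ 3.3 units.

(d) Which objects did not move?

the blue capsule and the brown cube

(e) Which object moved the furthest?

the cyan cube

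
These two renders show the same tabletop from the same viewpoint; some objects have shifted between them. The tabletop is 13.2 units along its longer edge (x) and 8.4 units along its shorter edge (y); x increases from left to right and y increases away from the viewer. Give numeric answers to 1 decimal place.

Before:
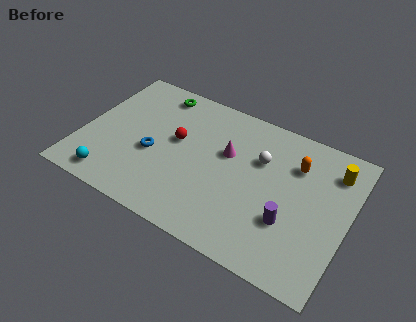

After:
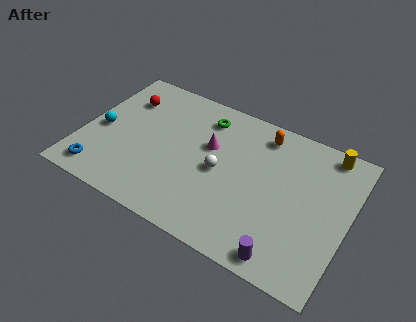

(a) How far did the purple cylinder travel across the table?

1.9

From (10.5, 2.8) to (10.6, 0.9), the purple cylinder covered √(0.1² + 1.9²) ≈ 1.9 units.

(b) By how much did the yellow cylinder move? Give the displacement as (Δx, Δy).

(-0.4, 0.9)

The yellow cylinder started near (12.2, 6.6) and ended near (11.8, 7.5).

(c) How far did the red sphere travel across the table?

3.2

The red sphere moved from about (4.6, 4.8) to (1.7, 6.2), a distance of √(2.9² + 1.4²) ≈ 3.2.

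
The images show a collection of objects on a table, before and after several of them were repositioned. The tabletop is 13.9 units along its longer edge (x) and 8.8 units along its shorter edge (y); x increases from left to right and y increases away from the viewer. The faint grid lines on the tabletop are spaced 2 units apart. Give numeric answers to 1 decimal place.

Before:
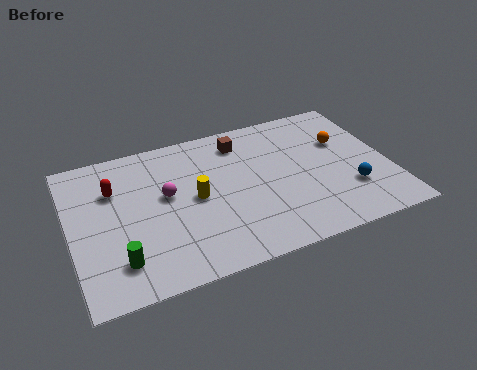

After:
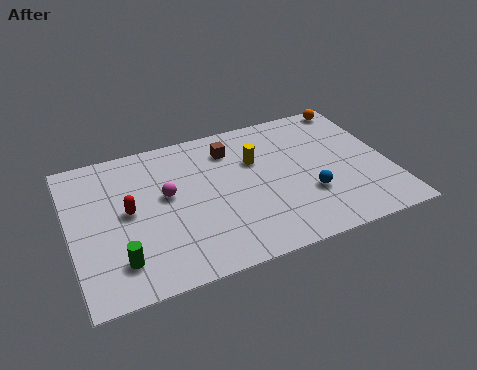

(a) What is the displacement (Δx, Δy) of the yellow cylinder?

(2.8, 1.4)

The yellow cylinder was at about (5.4, 4.4) and moved to about (8.2, 5.8).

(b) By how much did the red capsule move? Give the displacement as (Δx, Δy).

(0.5, -1.5)

The red capsule started near (2.0, 6.1) and ended near (2.5, 4.6).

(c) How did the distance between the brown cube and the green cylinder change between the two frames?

-0.6

They were about 7.9 units apart before and 7.3 after — 0.6 units closer together.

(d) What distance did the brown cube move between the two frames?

0.6

From (7.7, 7.2) to (7.2, 6.9), the brown cube covered √(0.5² + 0.3²) ≈ 0.6 units.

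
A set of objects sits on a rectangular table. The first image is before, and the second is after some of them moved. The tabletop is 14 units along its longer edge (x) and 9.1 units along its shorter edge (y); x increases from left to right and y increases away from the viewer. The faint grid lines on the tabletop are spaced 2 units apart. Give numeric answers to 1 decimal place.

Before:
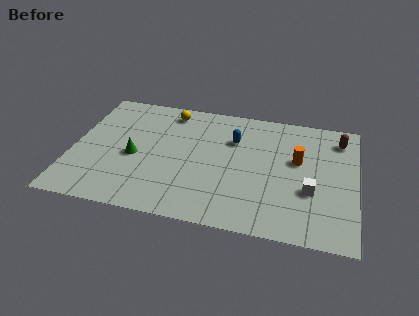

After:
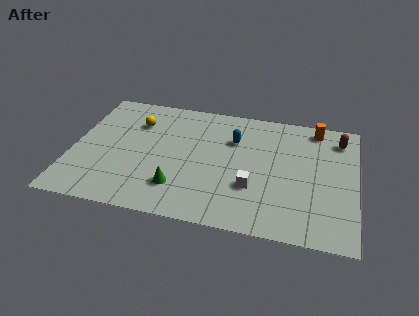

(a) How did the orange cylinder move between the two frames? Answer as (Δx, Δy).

(0.8, 2.6)

The orange cylinder was at about (11.1, 5.4) and moved to about (11.9, 8.0).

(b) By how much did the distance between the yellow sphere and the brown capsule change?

+1.6

Before: roughly 8.5 units apart; after: 10.1. That's 1.6 units further apart.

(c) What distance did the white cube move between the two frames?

2.8

The white cube moved from about (11.8, 3.3) to (9.0, 3.0), a distance of √(2.8² + 0.3²) ≈ 2.8.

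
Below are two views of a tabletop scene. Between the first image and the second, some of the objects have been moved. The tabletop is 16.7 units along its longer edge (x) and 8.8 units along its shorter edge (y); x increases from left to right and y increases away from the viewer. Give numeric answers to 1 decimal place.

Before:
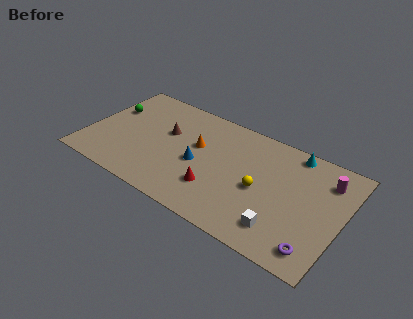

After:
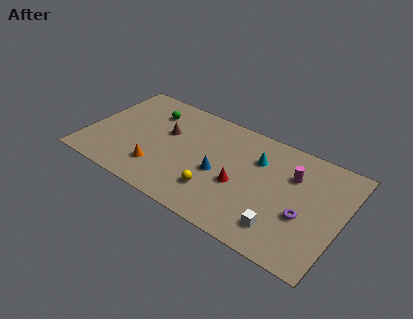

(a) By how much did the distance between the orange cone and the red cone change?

+2.1

Before: roughly 3.3 units apart; after: 5.4. That's 2.1 units further apart.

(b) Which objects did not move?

the brown cone and the white cube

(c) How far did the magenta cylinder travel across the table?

2.2

From (15.4, 6.8) to (13.3, 6.1), the magenta cylinder covered √(2.1² + 0.7²) ≈ 2.2 units.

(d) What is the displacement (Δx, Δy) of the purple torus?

(-1.0, 2.0)

The purple torus was at about (15.4, 1.4) and moved to about (14.4, 3.4).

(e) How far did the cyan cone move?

2.7

From (13.1, 7.9) to (11.0, 6.2), the cyan cone covered √(2.1² + 1.7²) ≈ 2.7 units.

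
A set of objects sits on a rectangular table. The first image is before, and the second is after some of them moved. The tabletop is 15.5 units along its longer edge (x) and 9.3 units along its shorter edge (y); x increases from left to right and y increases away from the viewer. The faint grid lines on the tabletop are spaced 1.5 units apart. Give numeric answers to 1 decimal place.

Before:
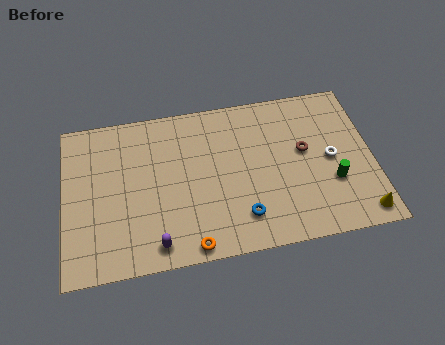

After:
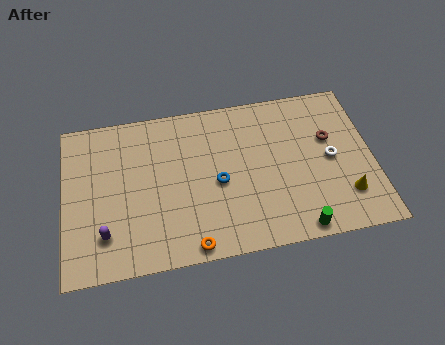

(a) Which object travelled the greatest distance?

the green cylinder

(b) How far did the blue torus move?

2.5

From (8.8, 2.0) to (7.7, 4.2), the blue torus covered √(1.1² + 2.2²) ≈ 2.5 units.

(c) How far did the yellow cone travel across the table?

1.4

From (14.7, 1.1) to (14.0, 2.3), the yellow cone covered √(0.7² + 1.2²) ≈ 1.4 units.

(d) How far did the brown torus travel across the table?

1.4

The brown torus was near (12.1, 5.3) before and (13.4, 5.8) after, so it travelled √(1.3² + 0.5²) ≈ 1.4 units.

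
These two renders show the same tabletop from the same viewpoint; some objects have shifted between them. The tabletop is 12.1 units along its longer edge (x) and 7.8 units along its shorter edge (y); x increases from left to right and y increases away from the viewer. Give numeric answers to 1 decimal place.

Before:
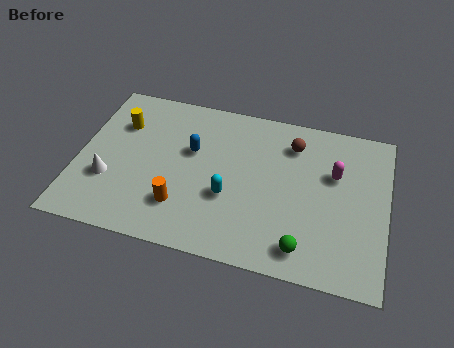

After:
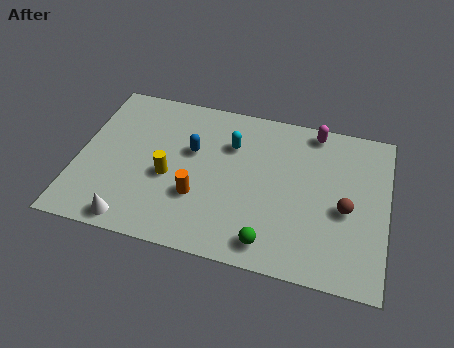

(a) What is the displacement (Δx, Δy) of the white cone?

(1.1, -1.8)

The white cone was at about (1.3, 2.6) and moved to about (2.4, 0.8).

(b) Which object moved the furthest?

the brown sphere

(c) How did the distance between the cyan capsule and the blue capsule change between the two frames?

-0.8

They were about 2.5 units apart before and 1.7 after — 0.8 units closer together.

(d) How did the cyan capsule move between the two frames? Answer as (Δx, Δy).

(-0.1, 2.6)

The cyan capsule started near (6.0, 2.9) and ended near (5.9, 5.5).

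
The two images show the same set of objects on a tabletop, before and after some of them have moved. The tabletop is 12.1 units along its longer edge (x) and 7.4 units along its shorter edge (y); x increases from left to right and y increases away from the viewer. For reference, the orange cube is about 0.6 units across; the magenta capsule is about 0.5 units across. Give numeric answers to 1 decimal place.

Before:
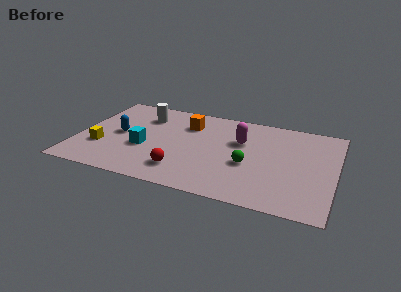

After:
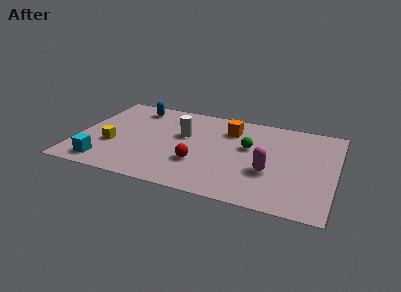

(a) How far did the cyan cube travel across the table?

2.5

The cyan cube was near (3.2, 2.9) before and (1.5, 1.1) after, so it travelled √(1.7² + 1.8²) ≈ 2.5 units.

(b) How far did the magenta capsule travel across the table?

2.6

From (7.6, 4.8) to (9.1, 2.7), the magenta capsule covered √(1.5² + 2.1²) ≈ 2.6 units.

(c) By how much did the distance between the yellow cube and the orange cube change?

+1.1

Before: roughly 4.9 units apart; after: 6.0. That's 1.1 units further apart.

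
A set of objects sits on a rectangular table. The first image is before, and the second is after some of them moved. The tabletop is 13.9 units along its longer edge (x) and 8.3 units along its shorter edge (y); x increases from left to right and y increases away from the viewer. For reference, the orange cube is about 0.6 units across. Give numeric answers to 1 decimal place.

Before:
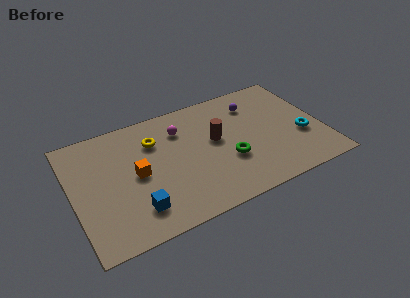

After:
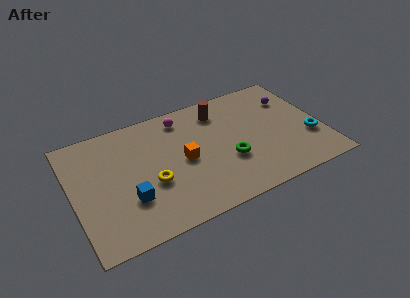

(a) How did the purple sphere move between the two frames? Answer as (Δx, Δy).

(2.1, -0.4)

The purple sphere was at about (10.4, 6.4) and moved to about (12.5, 6.0).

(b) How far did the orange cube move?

2.6

The orange cube moved from about (3.5, 4.1) to (6.1, 4.0), a distance of √(2.6² + 0.1²) ≈ 2.6.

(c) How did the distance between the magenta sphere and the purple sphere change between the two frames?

+2.0

They were about 4.2 units apart before and 6.2 after — 2.0 units further apart.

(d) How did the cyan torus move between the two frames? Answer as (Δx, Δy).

(0.4, -0.3)

The cyan torus was at about (12.7, 3.1) and moved to about (13.1, 2.8).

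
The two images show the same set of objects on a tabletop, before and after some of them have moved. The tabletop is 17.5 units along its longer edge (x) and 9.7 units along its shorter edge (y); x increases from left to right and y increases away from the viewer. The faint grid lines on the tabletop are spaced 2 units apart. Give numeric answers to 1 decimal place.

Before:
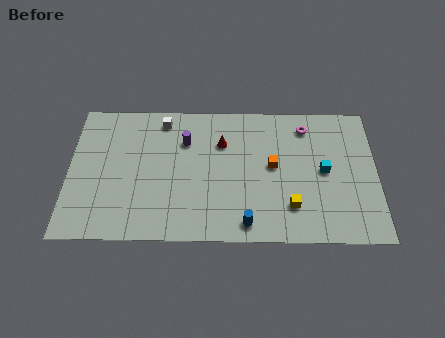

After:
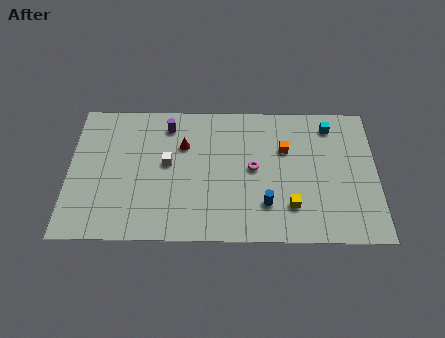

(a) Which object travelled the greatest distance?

the magenta torus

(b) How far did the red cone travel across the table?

2.2

The red cone was near (8.7, 6.8) before and (6.5, 6.6) after, so it travelled √(2.2² + 0.2²) ≈ 2.2 units.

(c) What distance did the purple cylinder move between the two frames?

1.5

The purple cylinder was near (6.6, 6.9) before and (5.6, 8.0) after, so it travelled √(1.0² + 1.1²) ≈ 1.5 units.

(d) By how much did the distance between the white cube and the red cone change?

-2.2

Before: roughly 3.8 units apart; after: 1.6. That's 2.2 units closer together.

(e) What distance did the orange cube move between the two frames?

1.4

The orange cube moved from about (11.6, 5.2) to (12.3, 6.4), a distance of √(0.7² + 1.2²) ≈ 1.4.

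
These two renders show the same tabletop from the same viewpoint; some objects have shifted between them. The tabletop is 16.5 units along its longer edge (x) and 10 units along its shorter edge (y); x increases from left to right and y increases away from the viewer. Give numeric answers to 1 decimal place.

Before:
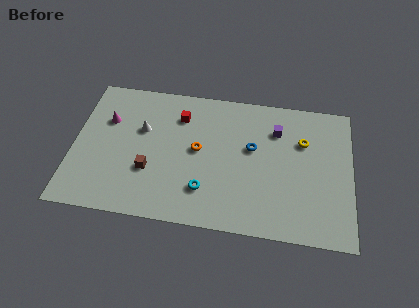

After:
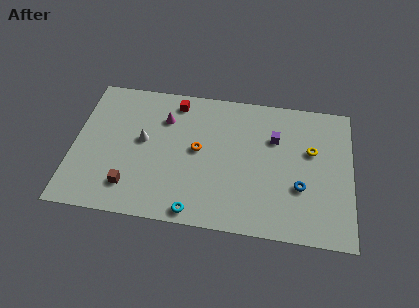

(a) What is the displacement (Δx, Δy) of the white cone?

(0.1, -0.8)

The white cone started near (4.0, 6.3) and ended near (4.1, 5.5).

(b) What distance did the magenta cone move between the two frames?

3.5

From (1.9, 6.7) to (5.3, 7.3), the magenta cone covered √(3.4² + 0.6²) ≈ 3.5 units.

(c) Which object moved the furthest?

the blue torus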